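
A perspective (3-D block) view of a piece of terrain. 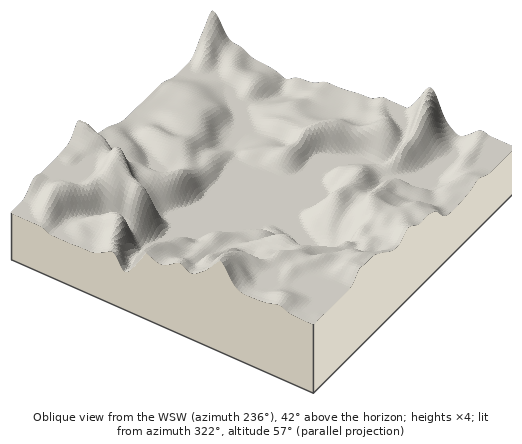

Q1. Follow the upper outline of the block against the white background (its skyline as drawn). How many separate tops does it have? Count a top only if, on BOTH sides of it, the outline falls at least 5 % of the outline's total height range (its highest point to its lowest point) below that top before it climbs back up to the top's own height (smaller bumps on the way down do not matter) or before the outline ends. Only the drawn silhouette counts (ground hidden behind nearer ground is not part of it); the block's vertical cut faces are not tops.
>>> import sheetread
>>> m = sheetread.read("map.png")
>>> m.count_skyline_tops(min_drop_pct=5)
3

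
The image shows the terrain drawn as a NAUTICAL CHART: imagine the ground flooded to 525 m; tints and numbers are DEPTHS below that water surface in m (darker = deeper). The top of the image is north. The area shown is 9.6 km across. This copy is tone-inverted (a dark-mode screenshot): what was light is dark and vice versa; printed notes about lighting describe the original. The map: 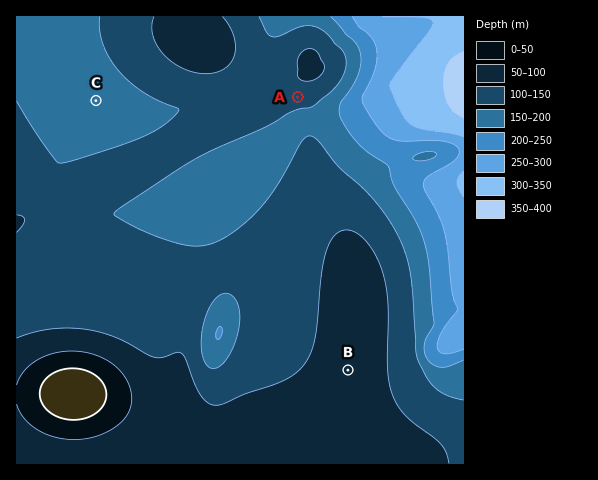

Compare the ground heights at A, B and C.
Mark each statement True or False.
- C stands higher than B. False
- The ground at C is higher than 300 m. True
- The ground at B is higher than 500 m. False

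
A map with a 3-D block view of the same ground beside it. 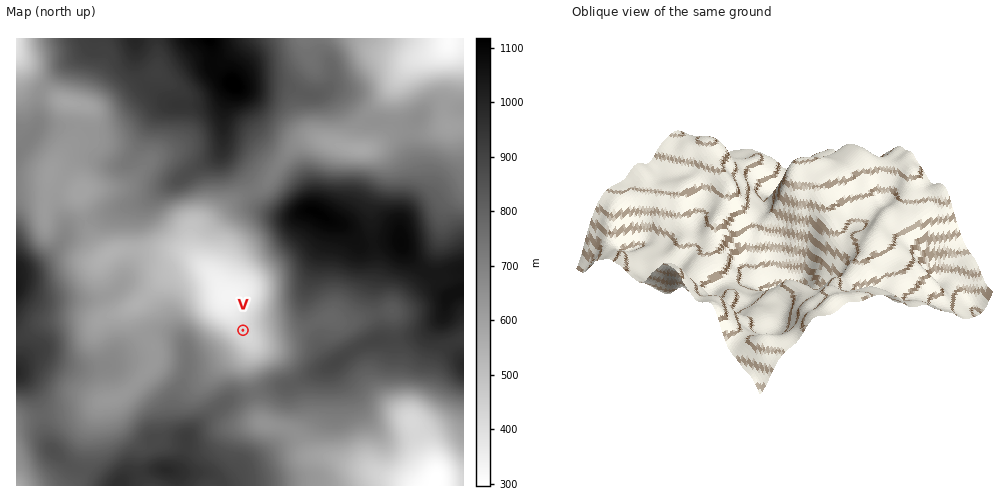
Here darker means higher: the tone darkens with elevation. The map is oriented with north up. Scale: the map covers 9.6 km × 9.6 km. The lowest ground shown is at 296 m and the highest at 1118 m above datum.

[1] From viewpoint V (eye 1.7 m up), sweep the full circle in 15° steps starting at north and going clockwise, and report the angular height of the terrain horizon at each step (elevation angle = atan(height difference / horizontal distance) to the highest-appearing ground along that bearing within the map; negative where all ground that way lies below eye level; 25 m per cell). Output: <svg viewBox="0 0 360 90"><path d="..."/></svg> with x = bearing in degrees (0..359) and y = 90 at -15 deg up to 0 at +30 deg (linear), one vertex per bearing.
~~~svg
<svg viewBox="0 0 360 90"><path d="M0 44l15-7 15-6 15-3 15-4 15 0 15 1 15 4 15 1 15-2 15-1 15 2 15 0 15 0 15 0 15-3 15 1 15 2 15 5 15 10 15 8 15-1 15-4 15-2"/></svg>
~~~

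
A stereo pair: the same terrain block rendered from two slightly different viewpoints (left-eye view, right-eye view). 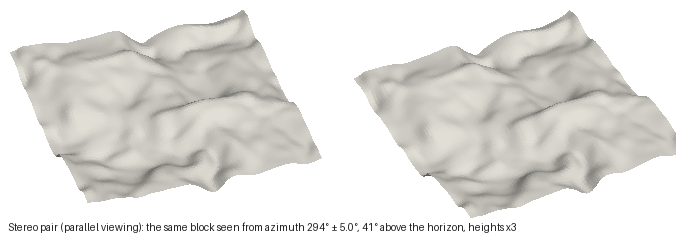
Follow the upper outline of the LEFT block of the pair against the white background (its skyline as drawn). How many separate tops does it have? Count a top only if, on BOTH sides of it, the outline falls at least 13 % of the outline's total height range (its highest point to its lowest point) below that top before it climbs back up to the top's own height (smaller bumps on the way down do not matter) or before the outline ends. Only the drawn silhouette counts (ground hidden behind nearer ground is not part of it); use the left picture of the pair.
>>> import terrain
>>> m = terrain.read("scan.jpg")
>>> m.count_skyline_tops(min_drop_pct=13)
1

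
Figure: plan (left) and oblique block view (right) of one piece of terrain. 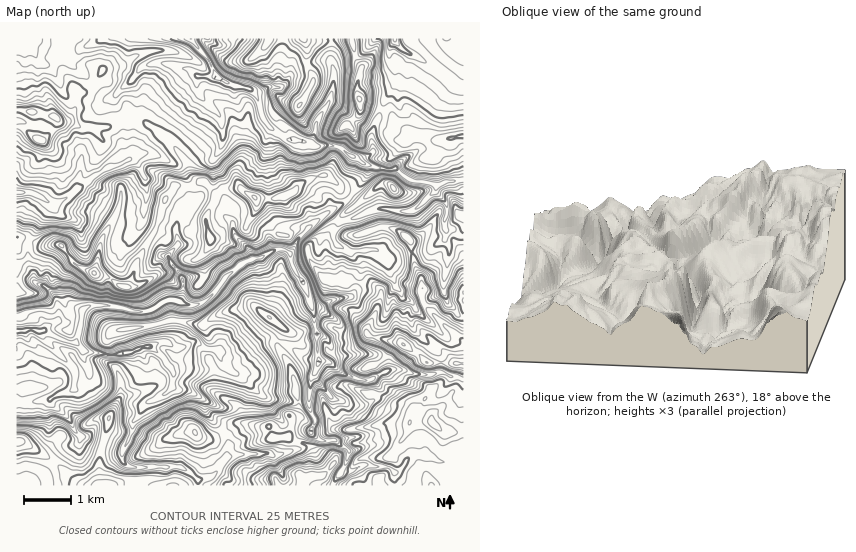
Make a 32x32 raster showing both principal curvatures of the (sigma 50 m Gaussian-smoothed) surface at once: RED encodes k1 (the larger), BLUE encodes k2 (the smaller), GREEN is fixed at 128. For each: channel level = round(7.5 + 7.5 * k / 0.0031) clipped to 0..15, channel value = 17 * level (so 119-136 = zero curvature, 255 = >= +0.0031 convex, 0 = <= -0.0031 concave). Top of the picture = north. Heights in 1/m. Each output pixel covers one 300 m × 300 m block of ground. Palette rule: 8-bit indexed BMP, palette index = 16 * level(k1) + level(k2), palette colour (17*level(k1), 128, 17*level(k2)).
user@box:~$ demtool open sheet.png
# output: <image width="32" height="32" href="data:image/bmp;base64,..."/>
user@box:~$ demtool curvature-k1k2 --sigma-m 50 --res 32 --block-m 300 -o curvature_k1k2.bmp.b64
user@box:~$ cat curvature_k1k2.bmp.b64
<image width="32" height="32" href="data:image/bmp;base64,Qk02CAAAAAAAADYEAAAoAAAAIAAAACAAAAABAAgAAAAAAAAEAAATCwAAEwsAAAABAAAAAAAAAIAAABGAAAAigAAAM4AAAESAAABVgAAAZoAAAHeAAACIgAAAmYAAAKqAAAC7gAAAzIAAAN2AAADugAAA/4AAAACAEQARgBEAIoARADOAEQBEgBEAVYARAGaAEQB3gBEAiIARAJmAEQCqgBEAu4ARAMyAEQDdgBEA7oARAP+AEQAAgCIAEYAiACKAIgAzgCIARIAiAFWAIgBmgCIAd4AiAIiAIgCZgCIAqoAiALuAIgDMgCIA3YAiAO6AIgD/gCIAAIAzABGAMwAigDMAM4AzAESAMwBVgDMAZoAzAHeAMwCIgDMAmYAzAKqAMwC7gDMAzIAzAN2AMwDugDMA/4AzAACARAARgEQAIoBEADOARABEgEQAVYBEAGaARAB3gEQAiIBEAJmARACqgEQAu4BEAMyARADdgEQA7oBEAP+ARAAAgFUAEYBVACKAVQAzgFUARIBVAFWAVQBmgFUAd4BVAIiAVQCZgFUAqoBVALuAVQDMgFUA3YBVAO6AVQD/gFUAAIBmABGAZgAigGYAM4BmAESAZgBVgGYAZoBmAHeAZgCIgGYAmYBmAKqAZgC7gGYAzIBmAN2AZgDugGYA/4BmAACAdwARgHcAIoB3ADOAdwBEgHcAVYB3AGaAdwB3gHcAiIB3AJmAdwCqgHcAu4B3AMyAdwDdgHcA7oB3AP+AdwAAgIgAEYCIACKAiAAzgIgARICIAFWAiABmgIgAd4CIAIiAiACZgIgAqoCIALuAiADMgIgA3YCIAO6AiAD/gIgAAICZABGAmQAigJkAM4CZAESAmQBVgJkAZoCZAHeAmQCIgJkAmYCZAKqAmQC7gJkAzICZAN2AmQDugJkA/4CZAACAqgARgKoAIoCqADOAqgBEgKoAVYCqAGaAqgB3gKoAiICqAJmAqgCqgKoAu4CqAMyAqgDdgKoA7oCqAP+AqgAAgLsAEYC7ACKAuwAzgLsARIC7AFWAuwBmgLsAd4C7AIiAuwCZgLsAqoC7ALuAuwDMgLsA3YC7AO6AuwD/gLsAAIDMABGAzAAigMwAM4DMAESAzABVgMwAZoDMAHeAzACIgMwAmYDMAKqAzAC7gMwAzIDMAN2AzADugMwA/4DMAACA3QARgN0AIoDdADOA3QBEgN0AVYDdAGaA3QB3gN0AiIDdAJmA3QCqgN0Au4DdAMyA3QDdgN0A7oDdAP+A3QAAgO4AEYDuACKA7gAzgO4ARIDuAFWA7gBmgO4Ad4DuAIiA7gCZgO4AqoDuALuA7gDMgO4A3YDuAO6A7gD/gO4AAID/ABGA/wAigP8AM4D/AESA/wBVgP8AZoD/AHeA/wCIgP8AmYD/AKqA/wC7gP8AzID/AN2A/wDugP8A/4D/AId3d5emqKi3x8i3uaSUpZWmtfejx8axo7e4poWHp4aHhoamp4WmpYGgkICBlZiDpqemk7e3lfiw06KylJeHhoenx6Z1dKbGcMfYqIaXlpaEopCAgJK16MDCpaeXhYaHd9mnpciQg9elkbfIt7jHpoWFx9fHs5Cw07OVhqeGdbeWlpa1o+Tl6JaAlse3yaW1x8fYxcXGkNbG1danl6fHl4aEhIO0hJXpxoODhKi4gqGkloWT1sLC1YR0lZaXp6aWhpeWlIN1dHT1pqWCcpGy+LeFgoO2wvSwlOfllbimtpWWmJinqJV1ZOd1h7iTtraWdXSGdti1gOjzsIC1haOztJKHh4eVpZT32KeWpISGppWFhmZ256aAkNL595FxsvXR55eXlcajoMCAkKO0pZa1dIaHhselpaDFpZCAksf2laWWpqaTopDI6reWc4KEc8WFhoeGpabHkKKU1/f2+ZS2g6ajo5S2kajJ6Pf399b26IaGh4fXt8jA5oHnxYO2tJHWlJJylaaCoZCAgICjtYCl98en6KeWhYDB94TnkcaQ9qSR+fixc5ODgqbHlGBw06CCpsmXl6iSsrGgg7bDgMXUkMjFgMKVldn0+Pb4pdDE6ICWqIaXt3DX2Lil17SjyMhwyKalhab2+JV0x5P4wMWzhICTlrexoveWqJaWdGXmpZK2pqaF9pPUlHW3pZDT1+e3lZCQsJD3lKaDk4R1ZOVklZa3xfj5gabFdoTXt5GVx7jTwtjD5ODWpMXHhWTH+IWTpqeUppSChteGhaWnlJXWlqD5dJaUgaHGs8X49+eU14KlloZ0g6aXlreWg8eFhdeFlaW2dLaVlIHlkYCAgHCn0eikg4SDlaeG15eC2YZ2hKaFxufm15anhaPltqXXxqCyxaWGhqdzlLbploKm2LbWtdfGhXW314ant5Pm+ObAsJCRppiXmJWkgJO0xcaDtZSDyJWFlrel59ilpZCwsMioqJaFlKaXhKiWhXSEg6aXlXKnuJSmlXR0+JCAwuextLiXhpTpxnV1h6iGdoenqIeIg6WmhKVygYDAgPiQuKiWlqentZS0p6Wnl5eHp5eIh4iEp5aVkoL1sPj41ZGol5eXhqfFx9i2lYaHl5eIh4eHh4Snt4Gktvhwk9T2kqaGp4Z2h5WWpoOXh4WWl4eHh4aFp5bIgdXY+JZwhfqllZaHh3d3h5amlaiWp5OFmId3hqeVgICBsIK2yICF9pWFhoeIh3aXhoWnhZeol4KWl4WEs5Cmp8e2labIgYT4lYSHmIeGh4aGl4eWqKiXxqSTpeew99fpt4WGtoRjhPXngreEhoeYl4aHh5aEhYWEtMOzkOO0hYXWpqXIp6PG1sSioqeHl4c="/>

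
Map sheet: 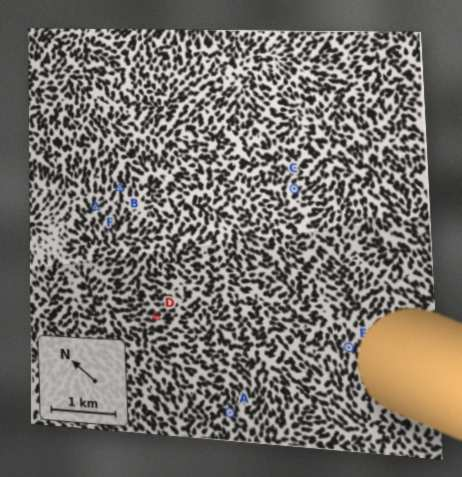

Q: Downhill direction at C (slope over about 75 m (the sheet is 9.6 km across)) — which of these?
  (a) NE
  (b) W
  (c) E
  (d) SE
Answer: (c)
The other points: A N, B NE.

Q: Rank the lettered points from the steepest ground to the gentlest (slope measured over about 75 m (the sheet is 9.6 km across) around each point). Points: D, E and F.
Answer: E D F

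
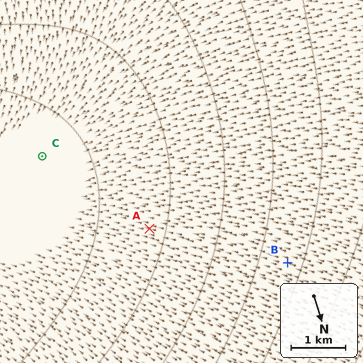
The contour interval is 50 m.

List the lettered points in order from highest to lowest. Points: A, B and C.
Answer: B A C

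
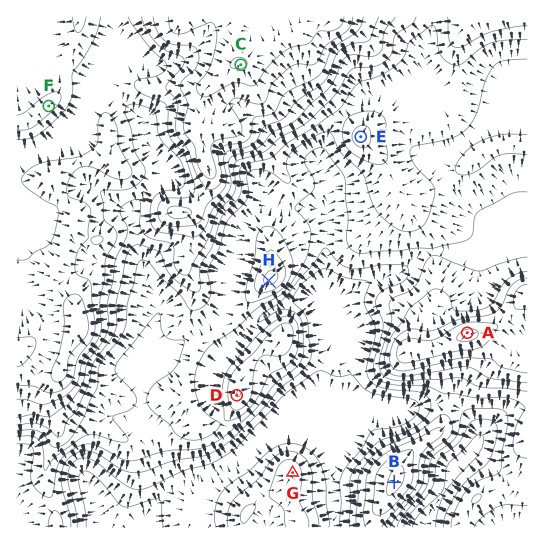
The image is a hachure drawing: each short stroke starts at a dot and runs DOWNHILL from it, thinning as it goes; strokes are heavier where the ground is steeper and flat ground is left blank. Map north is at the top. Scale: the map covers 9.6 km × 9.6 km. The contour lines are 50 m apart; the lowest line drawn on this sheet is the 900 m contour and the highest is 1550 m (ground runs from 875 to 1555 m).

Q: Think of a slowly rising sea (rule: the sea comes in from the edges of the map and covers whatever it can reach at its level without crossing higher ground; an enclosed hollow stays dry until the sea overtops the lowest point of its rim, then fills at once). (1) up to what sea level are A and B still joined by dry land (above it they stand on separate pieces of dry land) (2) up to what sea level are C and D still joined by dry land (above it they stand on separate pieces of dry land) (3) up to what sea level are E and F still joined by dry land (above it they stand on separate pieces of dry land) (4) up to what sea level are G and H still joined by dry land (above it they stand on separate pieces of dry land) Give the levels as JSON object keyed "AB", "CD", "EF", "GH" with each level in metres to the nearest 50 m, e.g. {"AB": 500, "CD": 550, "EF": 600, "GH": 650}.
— {"AB": 1050, "CD": 1100, "EF": 1200, "GH": 950}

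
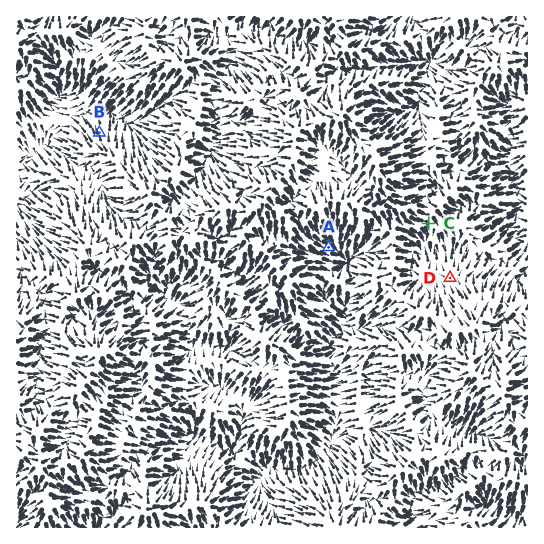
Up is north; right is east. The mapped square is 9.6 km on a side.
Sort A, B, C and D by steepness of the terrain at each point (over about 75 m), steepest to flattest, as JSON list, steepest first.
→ ["B", "A", "C", "D"]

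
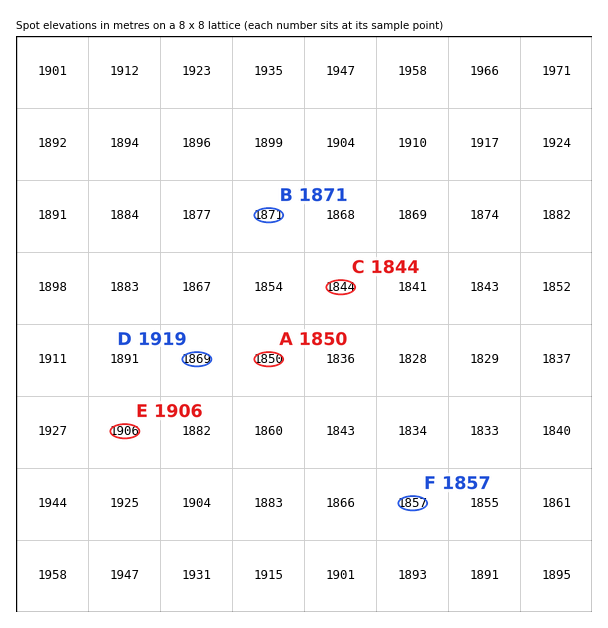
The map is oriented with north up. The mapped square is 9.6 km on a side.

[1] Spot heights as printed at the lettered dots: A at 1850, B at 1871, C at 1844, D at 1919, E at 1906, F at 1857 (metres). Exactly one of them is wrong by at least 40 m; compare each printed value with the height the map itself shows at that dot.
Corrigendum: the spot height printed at D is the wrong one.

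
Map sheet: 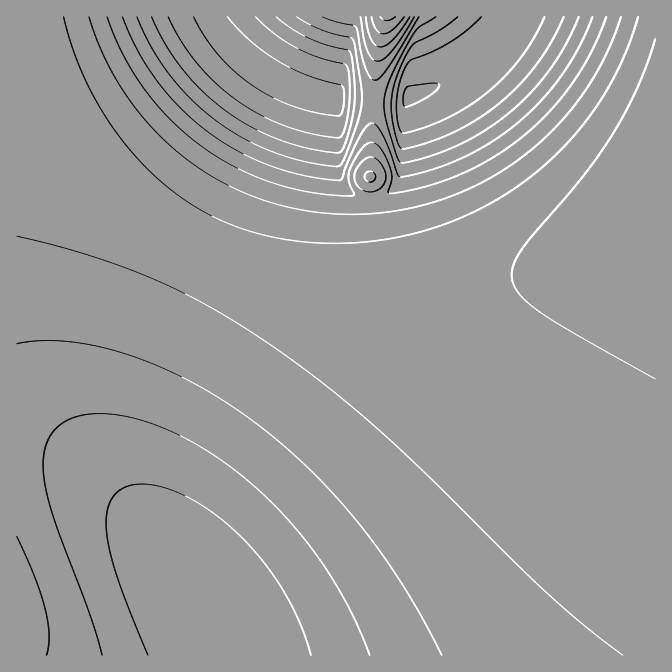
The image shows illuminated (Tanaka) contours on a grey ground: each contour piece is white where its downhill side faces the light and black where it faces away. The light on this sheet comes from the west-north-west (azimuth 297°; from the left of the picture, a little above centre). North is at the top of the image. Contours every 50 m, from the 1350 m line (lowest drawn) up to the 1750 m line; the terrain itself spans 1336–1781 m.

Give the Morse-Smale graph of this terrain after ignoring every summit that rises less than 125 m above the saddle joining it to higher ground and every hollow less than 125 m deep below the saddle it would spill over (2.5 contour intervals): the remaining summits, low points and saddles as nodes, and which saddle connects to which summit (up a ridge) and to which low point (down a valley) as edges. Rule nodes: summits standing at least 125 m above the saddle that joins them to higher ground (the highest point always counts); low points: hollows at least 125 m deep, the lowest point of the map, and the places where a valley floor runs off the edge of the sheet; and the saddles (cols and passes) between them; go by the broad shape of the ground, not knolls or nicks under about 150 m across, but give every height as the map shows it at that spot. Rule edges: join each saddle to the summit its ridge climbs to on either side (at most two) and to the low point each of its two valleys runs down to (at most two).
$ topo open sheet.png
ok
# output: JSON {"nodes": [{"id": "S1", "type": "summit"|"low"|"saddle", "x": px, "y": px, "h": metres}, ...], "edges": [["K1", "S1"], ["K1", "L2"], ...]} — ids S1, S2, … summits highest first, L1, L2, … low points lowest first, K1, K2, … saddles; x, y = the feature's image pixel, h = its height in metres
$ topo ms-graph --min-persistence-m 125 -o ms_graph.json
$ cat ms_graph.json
{"nodes": [
{"id": "S1", "type": "summit", "x": 655, "y": 158, "h": 1781},
{"id": "S2", "type": "summit", "x": 387, "y": 17, "h": 1763},
{"id": "L1", "type": "low", "x": 275, "y": 78, "h": 1336},
{"id": "L2", "type": "low", "x": 408, "y": 95, "h": 1345},
{"id": "L3", "type": "low", "x": 210, "y": 617, "h": 1505},
{"id": "K1", "type": "saddle", "x": 194, "y": 247, "h": 1712},
{"id": "K2", "type": "saddle", "x": 374, "y": 102, "h": 1529}],
"edges": [["K1", "S1"], ["K1", "L1"], ["K1", "L3"], ["K2", "S1"], ["K2", "S2"], ["K2", "L1"], ["K2", "L2"]]}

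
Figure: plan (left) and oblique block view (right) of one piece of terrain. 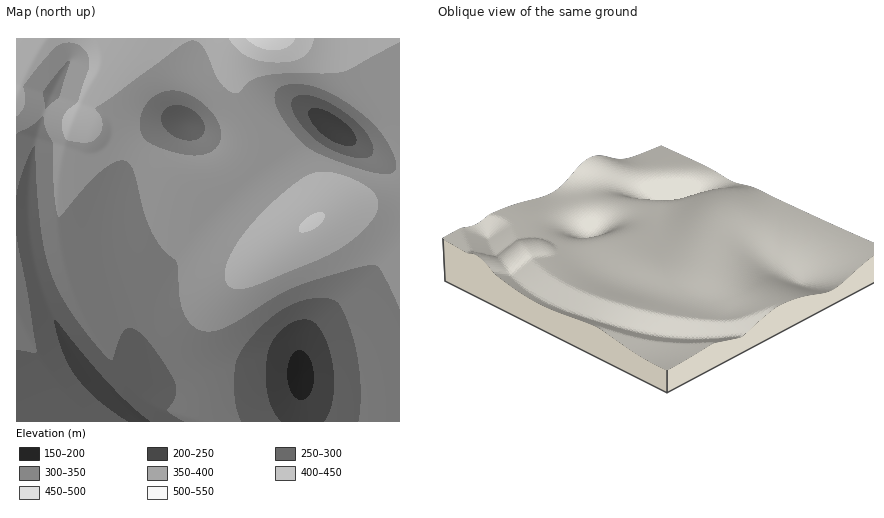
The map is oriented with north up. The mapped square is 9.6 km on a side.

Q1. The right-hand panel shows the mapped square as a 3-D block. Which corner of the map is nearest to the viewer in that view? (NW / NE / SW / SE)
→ SW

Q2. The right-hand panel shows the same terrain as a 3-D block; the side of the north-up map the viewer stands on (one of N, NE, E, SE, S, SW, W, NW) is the SW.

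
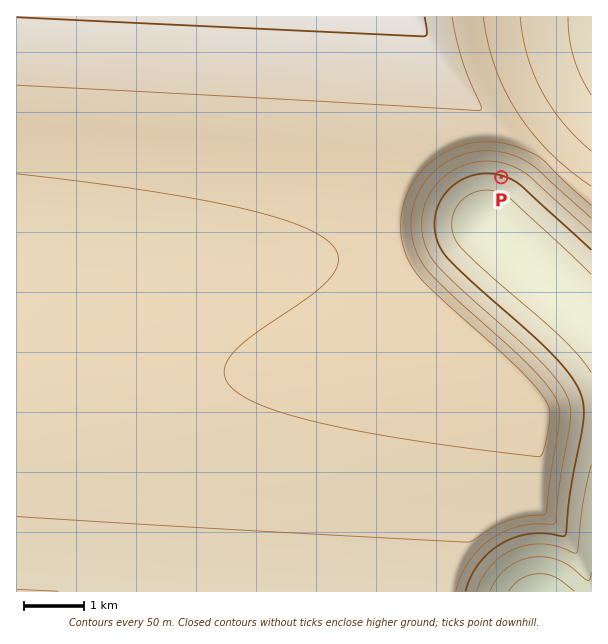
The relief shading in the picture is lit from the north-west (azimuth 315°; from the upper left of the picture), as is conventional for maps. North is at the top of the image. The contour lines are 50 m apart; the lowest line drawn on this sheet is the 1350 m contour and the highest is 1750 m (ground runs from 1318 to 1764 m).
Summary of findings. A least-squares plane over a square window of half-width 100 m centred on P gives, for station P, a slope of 12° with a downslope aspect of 196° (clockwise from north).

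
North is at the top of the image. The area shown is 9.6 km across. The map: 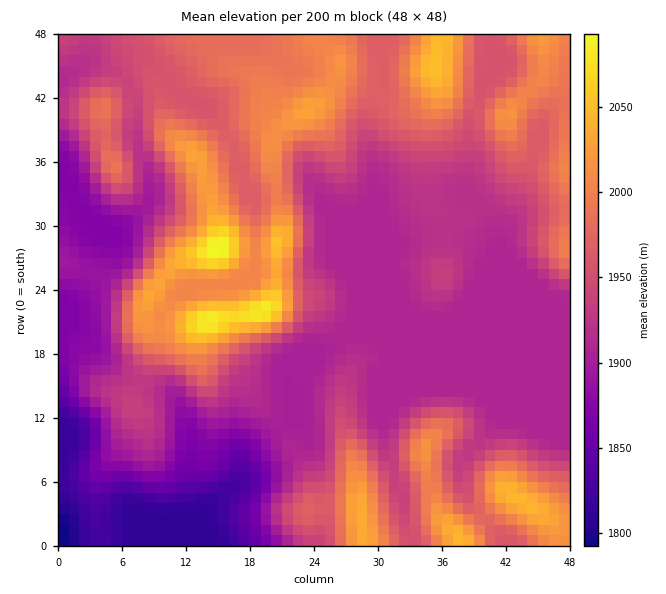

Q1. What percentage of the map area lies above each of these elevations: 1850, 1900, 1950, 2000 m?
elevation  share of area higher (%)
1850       94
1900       84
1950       43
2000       17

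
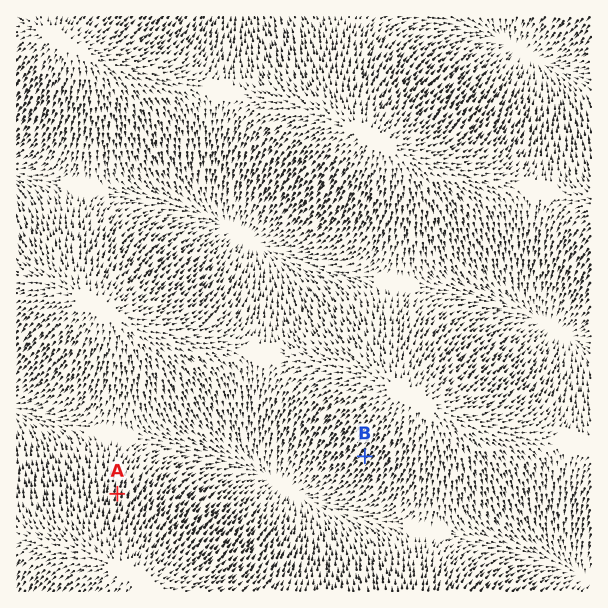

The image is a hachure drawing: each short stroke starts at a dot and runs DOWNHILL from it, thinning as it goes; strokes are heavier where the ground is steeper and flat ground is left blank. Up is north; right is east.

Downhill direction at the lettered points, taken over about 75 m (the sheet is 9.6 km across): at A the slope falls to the N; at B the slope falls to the SW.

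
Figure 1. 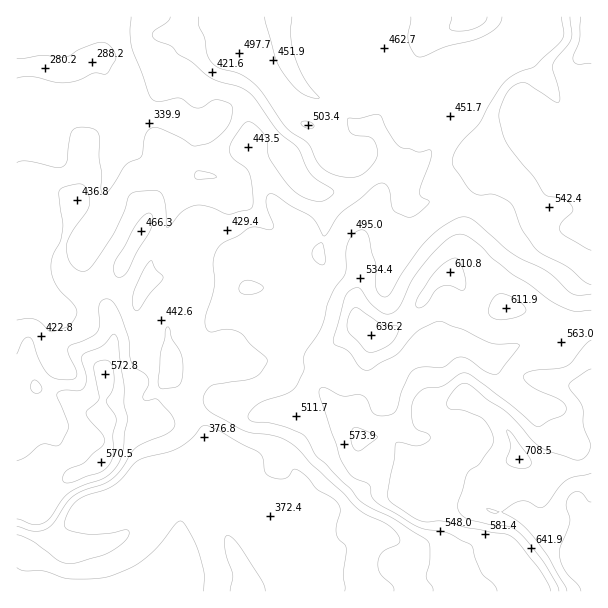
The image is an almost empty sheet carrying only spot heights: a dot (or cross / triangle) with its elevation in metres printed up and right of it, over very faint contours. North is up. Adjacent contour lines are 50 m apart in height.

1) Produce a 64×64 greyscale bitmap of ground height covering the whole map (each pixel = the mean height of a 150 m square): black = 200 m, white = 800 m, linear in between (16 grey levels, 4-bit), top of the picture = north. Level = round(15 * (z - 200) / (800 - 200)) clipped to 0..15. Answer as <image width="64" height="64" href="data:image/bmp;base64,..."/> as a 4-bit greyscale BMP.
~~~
<image width="64" height="64" href="data:image/bmp;base64,Qk12CAAAAAAAAHYAAAAoAAAAQAAAAEAAAAABAAQAAAAAAAAIAAATCwAAEwsAABAAAAAAAAAAAAAAABEREQAiIiIAMzMzAERERABVVVUAZmZmAHd3dwCIiIgAmZmZAKqqqgC7u7sAzMzMAN3d3QDu7u4A////ADMzMzMzMzMzNERERVZlVERERVVmZmd3iIiImZmZms3uMzM0RERERERERERFVlVERERFVWZmd3eIiImZmZmrzu5EREVUREREREREREVVVUREREVVZmd3d4iImZmZmqze70RFVVVVVERERERERVVURERERVVmZ3d3iImZmZmqve7/RVVVVVVVRERERERVVURERERVVWZmZ3eIiZmZmavN7v9VVVVVVVVURERERFVVRERERFVVVmZnd4iZmZmavN3u71ZmVVVVVVVEREREVVREREREVVVWZmeIiZmaqqvN3e7ud3dlVVVVVURERERVVEREREVVVWZmeJqqqru7vN3d3u6IiHVUREVVRERERFVERERFVVVWZniaq6q7zMzN3d3e7oiIhlREREVEREREVUREREVVVVZ4mau7u7vMzM3dzd7uiIiHZVREREREREREREVVVVVVZ4mau7qru8zMzMzM3u6IiIiHZVREREREREVVVVVVVVZ4iZq7qqq7zMzMzMzd7YiImZiHZURERERERVVVVVVVZ4mZmruqqqvMzMzMzM3diIiZmZmGVERERERFVVVVVVZ4mZmqq6qqq7zMzMzMzMyIiIiJmZdlVEREREVVVVVVZ4iaqqqqqqqqu8zN3MzLvHeIiIiZmHZVVURERVVVVVZ4iZqqqqqqqqqrvM3cy7u7d3d4iImYdmZmVURVVVVWZ3iJmqqqqqqqqqu8zcu7u7t3d3eIiZh3dmZlVVVWZmd3iImqqqqqqqqqq7zMy6u7u3d3d4iZmHd3ZmZVVmd3d4iImaqqmZqqq7q7vMy6qqu7d3d4iZmYd3dmZmZnd4iIiIiZqpmZmqq7u7vMy6qqqrx3d3iJmZh3ZmZmZnd3iIiIiJmZmYiaq7u7zMu6mZqqvHd3eIiZmHZmZmZmd3d3iIiJmZmZiJmru7zMuqmZqqu8d4d3eImYdmZmZmZmZ3d3eImZiIiImaqqvMuqmZqqu8x3d2ZniZh2ZmZmZmZmZnd4iIiIiIiZmZqrupmaqru7zHd2ZmeZmHZmZmZmZmZmZ3eIiIiZiImZmZqpmZqqqqq7Z2ZWaJmYZmZmZmZmZmZmd4iIiZmZiJmZmZmJmZmqqqtnZVZ3iIdmZmZmZmZmZmZ3iIiZqqmYiIiZmJmZmZmaqmZlVmd3h2ZmZmZmZmZmd3d4iZmrqpmIiIiJmZmZmZmqZmVVZmd3ZmZmZmZmZmZ3d3iJmru6qZiIiZmZmZmZmZpmVVVVZndlZmZmZmZmZ3d3d4mqu6qqmZmZmaqqmZmZmlVVVVVmdlVWZmZmd3d3d3d3iJqqmZqpmZmaqqqqqpmZRERFVWZ2VVZmZmZ3d3d3d3eImqmImqqZmqqqqqqpmYlEREVVZmZVVWZmZnd3d3d3d3iZmIiJqqqqqqqqqZmIiEREVVVmZlVVVWZmd3iHd3d3eImYd4mqqqqqqqqZmId3REVVVVZmZVVVVWZneHd3d3d3iIh3iJqqqqqqmZiId3hERVVVVmZlVVVVZmd3d3d3d2d4iHd4maqqqqmYiId3iERFVVVVZmZVVVVmZ3d3d3dmZ3iId3eJqqqpmYiHd3iIREVVVFVmdlVVVmZnd3d3d2ZneIh3d4iaqqmYh3eIiIhERVVURVZmZVVWZmZ3d3d3Zmd4h3d3eImamYh3eIiImURFVVREVmdlVVZmZmZ2Znd2Z3iHd3d3iJmYh3d4iJmZRERVVURVZnZVVmZmZmZmd3Zmd3d2Znd4iIh3d4iJmZlERFVVREVWZlVVVVVWZmd3ZmZ3d3ZmZ3d4h3d3iIiZmUREVWVURVZmVVVVVVVWd2ZmVmd3dmZmZ3d3d3iImZmZVURVZlRFVWZURVVURVZmZVVVZmd2ZmZmd3d3eIiZmZlVVVVlRERVVVREREREVmZVVVVWZmZmZmd3eIiIiZmZmVVVVVVERFVVVERERERWZVVVVmZmZmZmd3eIiIiJmZmaRERERUQ0RERERERERVZVVFVmdmZmZmZ3eIiIiJmZmapERERERDNERERERERVZVVFVnd3dmZmZmd4iIiJmZmqqkMzREREMzRERERERVZlVEVnd3d2ZmZmZ3iIiImZmaqqMzM0REQzNERERERFZmVUVWd3d2ZmZmZneIiImZmpmqozMzRERDMzRERERERWZVVWd3dmZmZmZmZ3iImZmqmaqjMzNEREMzNERDMzNFVVVnd3d2ZmZmZmZmd4iZmqqZmqMzM0REMzMzMzMzM0RVVWd3d2ZmZmZmZmZneJmaqpmaozMzMzMzMzMzM0RDREVWd3d2ZmZmZmZmZmZ4maqpmZmjMzMzMzMzM0RERERERWd3ZmZmd3dmZmZmZneJqpmZmaMzMzMzMzM0RERERERVZ3ZmZmd3d3dmdmZmZ4mZmZmaozMzMzMzMzRERERVVWZ3ZmZmd3d3d3dnd2ZneJmYiZqiIiIiIzMzNERERVZmZ3dmZmd3d3d3d3d3d3d3iIiZqqIiIiIiIjNEVVVVZnd3dmZmZ3d3d3d3d3d3d3d3eJmqozIjIiIiM0RVVVZnd3d2ZmZmZmZ3d3d3d3d3d3d3iaqjMzMzMiI0RVVVVnd3d2ZmZmZmZmd3eIiHd3d3d3d4mqMzMzMzMzRFVVVmd3d3ZmZmZmZmZ3d4iIiId3d3d3eKozMzMzMzNEVVVmZ3d3dmZmZmZmZnd3iImZmId3d3d4qjMzMzMzM0RFVWZnd3d2ZmZmZmZmd3eIiZmZmHd3d3mq"/>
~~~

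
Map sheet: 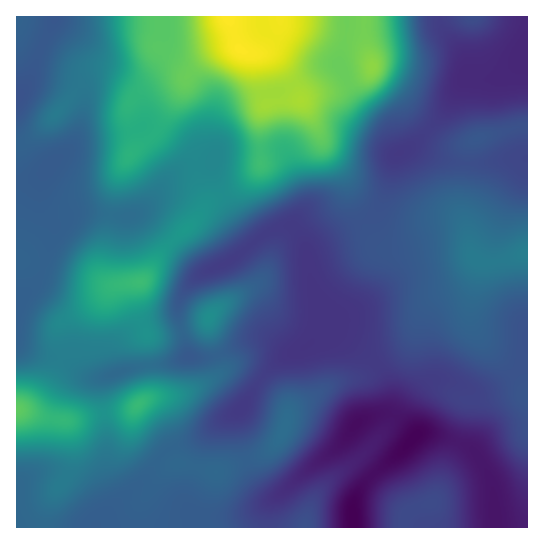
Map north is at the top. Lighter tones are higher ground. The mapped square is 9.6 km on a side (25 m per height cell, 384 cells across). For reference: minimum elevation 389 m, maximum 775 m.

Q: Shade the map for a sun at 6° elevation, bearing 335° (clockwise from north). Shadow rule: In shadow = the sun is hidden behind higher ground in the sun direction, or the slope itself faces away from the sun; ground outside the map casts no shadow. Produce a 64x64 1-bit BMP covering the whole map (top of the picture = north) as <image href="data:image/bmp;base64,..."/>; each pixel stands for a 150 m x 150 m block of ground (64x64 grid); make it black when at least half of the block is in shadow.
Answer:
<image width="64" height="64" href="data:image/bmp;base64,Qk0+AgAAAAAAAD4AAAAoAAAAQAAAAEAAAAABAAEAAAAAAAACAAATCwAAEwsAAAIAAAAAAAAA////AAAAAAAAAAAAAAAAAAAAAAAAAAAAAAAAAAAAAAAAAAAAAIAAAAAAAAHAwAAAAAAAA/BAAAA4AAAB+AAAAH/A4AH8AAAA/+PwAP4AAAD/4/gAfgAAAP/j/AA/AAAA/+P/AB+AAADxw/+AD8AAAAAB/8AH4AAAAAH/4APwAAAAAH/wAfgAAAAAA/gB+AAAAAAA+AAAAAAAAAA4AAAAAAAAAAgAAAAAAA/wAAAAAAAAB/BAAAAAAAAA8OAAAAAAAAAB+AAAAAAAGBD4AAAAAAA8eHgAAAAAAB/4PAAAAAAAD/gYAAAAAAAD+AAAAAAAAAH8AAAAAAAAAH8AAAAAAAAAP8AAAAAAAAA/8AAAAAAAAB/4GAAAAAAAD/x8AAAAAAAP//wAAAAAAAP//gAAAAAAAf//8AAAAAAAf//wAAAAAwAf//gAAAAHgA//+AAAAA/AB//8AAAAD8AH//4AAAAH4AP//8AAAAfwAf//4AAAAfAAP//wAAAA+AAH//AAAAA8AMH/8AAAAB+B4P/wAAQAD4Pg//AAAAAPg+D/8AAAAA+B4P/wAAAAB4AA//AAAAAHAAA/8AAAAAEAAB/gAAAAAHAAD+AAAAAA/4AH4AAAAABhgAPAAAAAAAAAAcAAAAAAAAgAwAAAAAAACAAAAAAAAAAAAEAAAAAAAAAAwAAAAAAAAAHAAA=="/>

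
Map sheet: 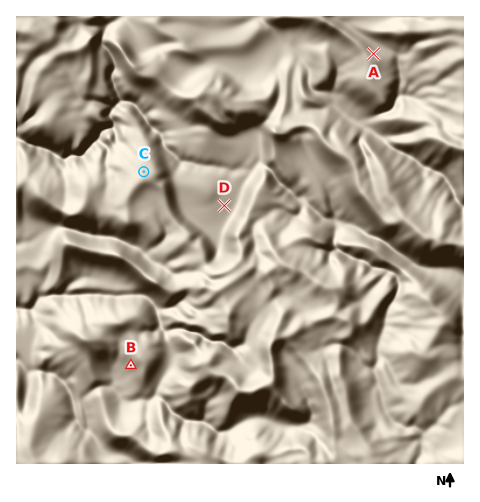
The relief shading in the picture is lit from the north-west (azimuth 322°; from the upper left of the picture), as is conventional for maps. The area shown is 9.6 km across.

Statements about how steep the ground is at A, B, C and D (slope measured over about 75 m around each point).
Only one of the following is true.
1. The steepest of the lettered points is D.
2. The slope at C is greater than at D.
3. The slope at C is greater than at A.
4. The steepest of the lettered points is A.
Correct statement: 2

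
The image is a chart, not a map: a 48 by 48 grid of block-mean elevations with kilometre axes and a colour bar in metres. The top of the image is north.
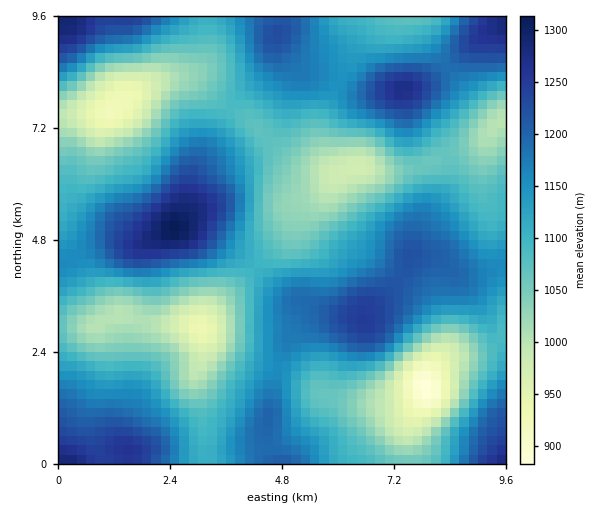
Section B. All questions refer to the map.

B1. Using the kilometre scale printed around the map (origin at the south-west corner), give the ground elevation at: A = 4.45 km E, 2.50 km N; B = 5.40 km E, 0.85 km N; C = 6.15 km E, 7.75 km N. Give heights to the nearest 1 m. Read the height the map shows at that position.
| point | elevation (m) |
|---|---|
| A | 1143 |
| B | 1117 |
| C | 1155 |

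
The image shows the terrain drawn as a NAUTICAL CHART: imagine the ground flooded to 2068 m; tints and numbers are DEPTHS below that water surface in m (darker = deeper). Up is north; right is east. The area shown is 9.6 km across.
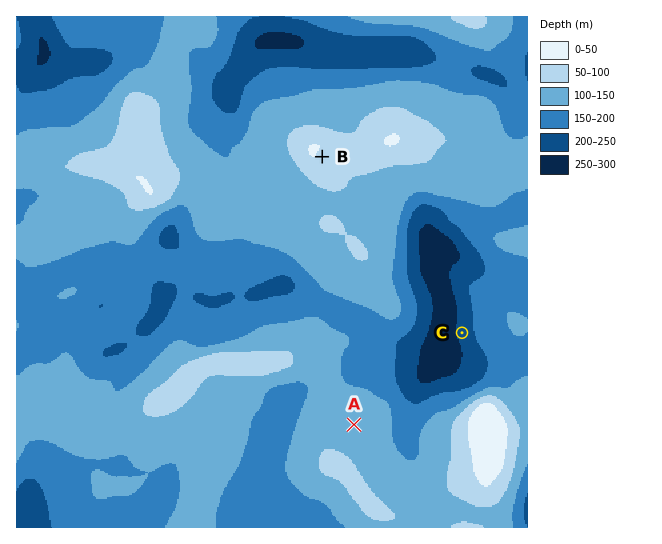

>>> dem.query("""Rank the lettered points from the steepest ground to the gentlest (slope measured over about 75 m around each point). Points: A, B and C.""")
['C', 'B', 'A']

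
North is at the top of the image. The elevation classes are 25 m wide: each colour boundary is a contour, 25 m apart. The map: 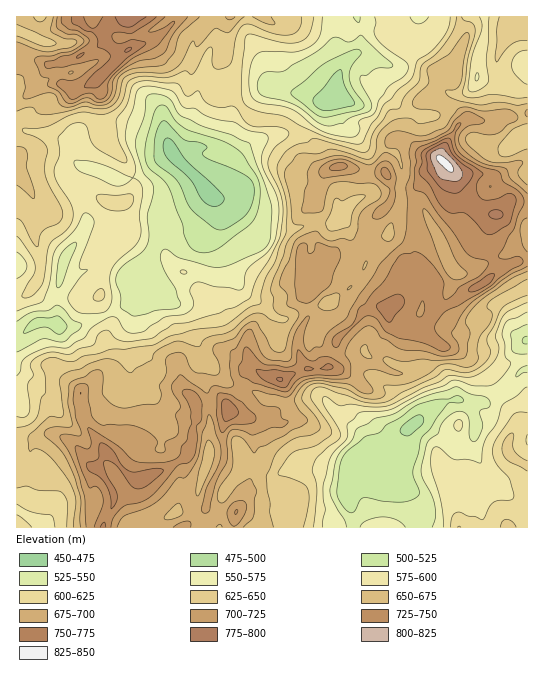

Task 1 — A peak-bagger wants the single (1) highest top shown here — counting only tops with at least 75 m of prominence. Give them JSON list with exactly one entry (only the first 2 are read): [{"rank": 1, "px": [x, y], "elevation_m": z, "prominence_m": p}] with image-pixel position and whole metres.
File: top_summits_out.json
[{"rank": 1, "px": [447, 165], "elevation_m": 831, "prominence_m": 366}]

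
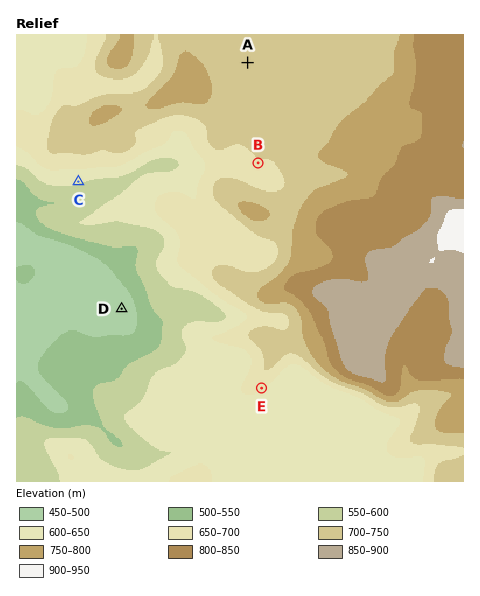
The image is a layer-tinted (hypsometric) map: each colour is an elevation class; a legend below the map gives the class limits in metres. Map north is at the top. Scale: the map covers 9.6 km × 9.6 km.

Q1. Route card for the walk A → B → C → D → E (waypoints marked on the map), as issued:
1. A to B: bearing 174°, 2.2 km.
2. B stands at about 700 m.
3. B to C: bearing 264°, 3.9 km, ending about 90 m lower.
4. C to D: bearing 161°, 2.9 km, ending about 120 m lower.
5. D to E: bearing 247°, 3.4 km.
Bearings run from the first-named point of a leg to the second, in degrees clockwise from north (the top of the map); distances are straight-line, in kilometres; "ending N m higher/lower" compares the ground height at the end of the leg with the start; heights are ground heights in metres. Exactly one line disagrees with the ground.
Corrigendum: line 5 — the bearing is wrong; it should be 120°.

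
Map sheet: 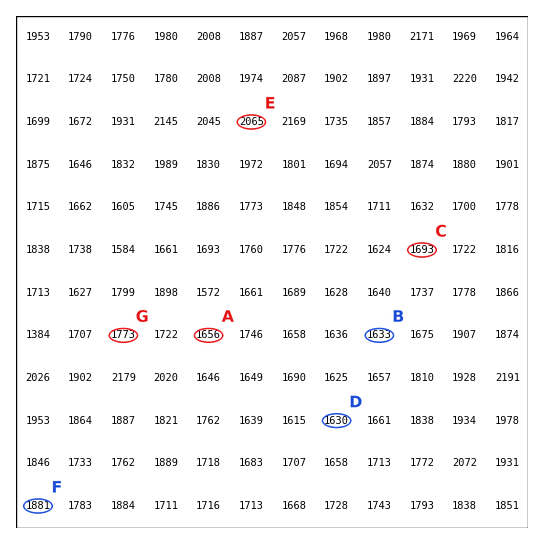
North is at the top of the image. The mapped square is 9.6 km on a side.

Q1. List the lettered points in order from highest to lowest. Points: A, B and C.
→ C A B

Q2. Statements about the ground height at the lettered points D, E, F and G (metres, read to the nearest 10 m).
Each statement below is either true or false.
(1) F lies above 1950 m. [false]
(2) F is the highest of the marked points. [false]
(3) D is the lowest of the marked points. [true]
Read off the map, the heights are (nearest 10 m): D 1630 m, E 2060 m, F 1880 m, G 1770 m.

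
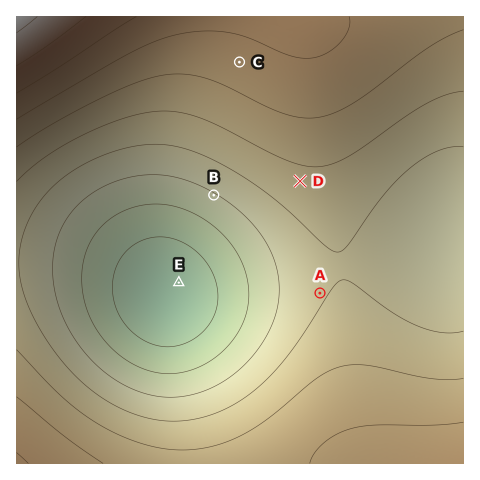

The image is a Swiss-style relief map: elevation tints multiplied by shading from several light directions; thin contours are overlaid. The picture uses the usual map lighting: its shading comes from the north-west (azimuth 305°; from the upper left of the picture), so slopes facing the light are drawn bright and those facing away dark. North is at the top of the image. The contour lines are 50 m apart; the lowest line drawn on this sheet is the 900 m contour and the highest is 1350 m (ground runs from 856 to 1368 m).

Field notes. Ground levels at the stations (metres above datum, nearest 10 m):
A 1050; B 1000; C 1180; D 1080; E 860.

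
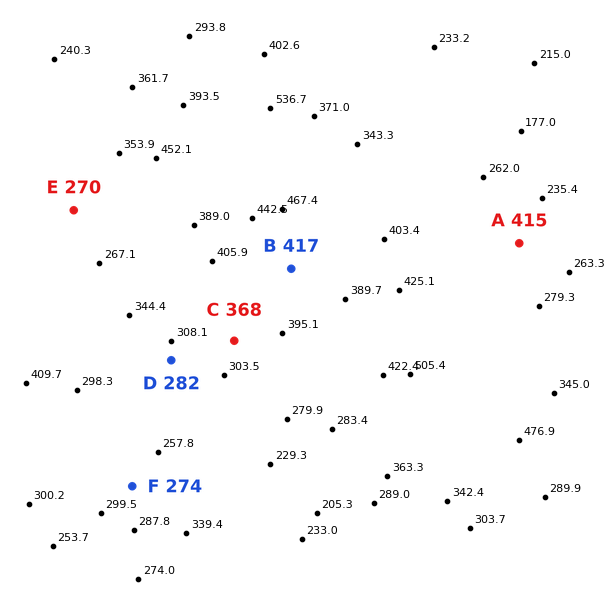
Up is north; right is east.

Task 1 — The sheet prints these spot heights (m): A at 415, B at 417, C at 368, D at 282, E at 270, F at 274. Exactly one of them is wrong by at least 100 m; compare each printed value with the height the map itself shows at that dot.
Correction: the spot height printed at A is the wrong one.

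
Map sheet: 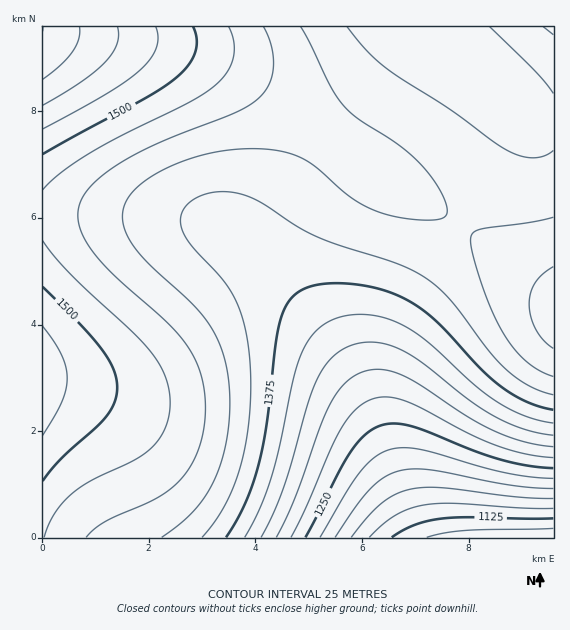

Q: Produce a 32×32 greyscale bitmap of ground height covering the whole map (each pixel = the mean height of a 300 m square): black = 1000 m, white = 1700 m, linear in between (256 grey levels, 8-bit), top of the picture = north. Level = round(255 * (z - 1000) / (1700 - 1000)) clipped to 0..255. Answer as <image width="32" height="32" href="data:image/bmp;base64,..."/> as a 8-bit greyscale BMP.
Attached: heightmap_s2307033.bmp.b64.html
<image width="32" height="32" href="data:image/bmp;base64,Qk02CAAAAAAAADYEAAAoAAAAIAAAACAAAAABAAgAAAAAAAAEAAATCwAAEwsAAAABAAAAAAAAAAAAAAEBAQACAgIAAwMDAAQEBAAFBQUABgYGAAcHBwAICAgACQkJAAoKCgALCwsADAwMAA0NDQAODg4ADw8PABAQEAAREREAEhISABMTEwAUFBQAFRUVABYWFgAXFxcAGBgYABkZGQAaGhoAGxsbABwcHAAdHR0AHh4eAB8fHwAgICAAISEhACIiIgAjIyMAJCQkACUlJQAmJiYAJycnACgoKAApKSkAKioqACsrKwAsLCwALS0tAC4uLgAvLy8AMDAwADExMQAyMjIAMzMzADQ0NAA1NTUANjY2ADc3NwA4ODgAOTk5ADo6OgA7OzsAPDw8AD09PQA+Pj4APz8/AEBAQABBQUEAQkJCAENDQwBEREQARUVFAEZGRgBHR0cASEhIAElJSQBKSkoAS0tLAExMTABNTU0ATk5OAE9PTwBQUFAAUVFRAFJSUgBTU1MAVFRUAFVVVQBWVlYAV1dXAFhYWABZWVkAWlpaAFtbWwBcXFwAXV1dAF5eXgBfX18AYGBgAGFhYQBiYmIAY2NjAGRkZABlZWUAZmZmAGdnZwBoaGgAaWlpAGpqagBra2sAbGxsAG1tbQBubm4Ab29vAHBwcABxcXEAcnJyAHNzcwB0dHQAdXV1AHZ2dgB3d3cAeHh4AHl5eQB6enoAe3t7AHx8fAB9fX0Afn5+AH9/fwCAgIAAgYGBAIKCggCDg4MAhISEAIWFhQCGhoYAh4eHAIiIiACJiYkAioqKAIuLiwCMjIwAjY2NAI6OjgCPj48AkJCQAJGRkQCSkpIAk5OTAJSUlACVlZUAlpaWAJeXlwCYmJgAmZmZAJqamgCbm5sAnJycAJ2dnQCenp4An5+fAKCgoAChoaEAoqKiAKOjowCkpKQApaWlAKampgCnp6cAqKioAKmpqQCqqqoAq6urAKysrACtra0Arq6uAK+vrwCwsLAAsbGxALKysgCzs7MAtLS0ALW1tQC2trYAt7e3ALi4uAC5ubkAurq6ALu7uwC8vLwAvb29AL6+vgC/v78AwMDAAMHBwQDCwsIAw8PDAMTExADFxcUAxsbGAMfHxwDIyMgAycnJAMrKygDLy8sAzMzMAM3NzQDOzs4Az8/PANDQ0ADR0dEA0tLSANPT0wDU1NQA1dXVANbW1gDX19cA2NjYANnZ2QDa2toA29vbANzc3ADd3d0A3t7eAN/f3wDg4OAA4eHhAOLi4gDj4+MA5OTkAOXl5QDm5uYA5+fnAOjo6ADp6ekA6urqAOvr6wDs7OwA7e3tAO7u7gDv7+8A8PDwAPHx8QDy8vIA8/PzAPT09AD19fUA9vb2APf39wD4+PgA+fn5APr6+gD7+/sA/Pz8AP39/QD+/v4A////AKyopqOioJ6cmpaRi4N6cWddU0pBOTMuKigmJSQkJCQjrquopqWjoqCdmpWPiH92bGJZUEdAOjYzMTAwMDExMjKxraupqKalo6GdmZOLg3pwZ11UTUZBPTs6Ojs8PT9AQLSwrqyrqaimpKGclo6GfXRqYVlRS0dEQ0NERUdKTE5Pt7Sxr66sq6mno56YkYmAd25lXVZQTUtKS01QU1ZZW127t7Sysa+tq6mloJqTi4J5cGhhWlVSUVJTVlpdYWVoar66t7Wzsa+tqqaim5SMhHtza2ReWlhXWVtfY2hscXR3wLy6t7Wzsa6rp6KclY2FfXVuaGNfXV1fY2dscXZ7f4LCvru5trSxr6unopyWjoZ/d3FrZ2RjY2Zqb3R6gIWJjMO/vLm3tLGuq6einJWOh4B6dG9raGhpbHF2fIKIjZKVw7+8ubazsK2qpaGblY+Ignx2cm9tbW9zd32CiY+UmZzCvru3tLGuq6ejn5qUj4mDfnp2dHNzdXl9goiOlJmeocC8uLWyr6yopaGdmJOOiYWBfXp4eHl7foOIjZOYnaGlvbm1sq+rqKWhnpqWko6KhoOAfn19foCEiIyRlpufo6a5tbKuq6iloZ6bmJSRjouIhoSDgoKEhomMkJSZnaGkp7WyrqunpKGem5iVkpCOi4qIh4eHiImLjZCUl5qeoaSmsq6rp6SgnZqYlZORj42Mi4uLi4uMjo+SlJaZm56goqSuq6ekoZ2amJWTkY+Ojo2Njo6PkJGSlJWXmJqcnZ+goqyopaGem5iVk5GQj46Oj4+QkZKUlZaXmJmam5ucnZ6fqqejoJ2al5SSkI+Pj4+QkZOUlZeYmZqampubm5ubm5yqp6OgnZqXlJKRkJCQkZKTlZaYmZubnJybm5qamZmZmauopaGem5iWlJKSkZKTlJWXmZqbnJ2dnJuamZiXl5aWrqunpKGem5mXlZWUlZWWmJmanJydnZ2cm5mYlpWUlJSyr6yppaKgnZuamJiYmJmam5ycnZ2dnJuZmJaVk5OSkri0sa6rqKWioJ6dnJybm5ycnJ2dnJybmZiWlJOSkZGRvbq3tLGuq6imo6Kgn5+enp2dnJybmpmXlpSTkZCQkJDEwL26t7OwrquppqWjoaCfnp2cm5mYl5WUkpGQj4+PkMnGw8C8ubazsK2rqKakoqCenJuZmJaUk5KQkI+Pj5CRz8zIxcG+u7i1sq+sqaajoZ6cmZeVlJKRkI+Ojo+PkJLU0MzJxsK/u7i1sa6rp6ShnZuYlZORkI+Ojo6Oj5CSlNfTz8zIxcG+urazr6uno6CcmZaTkY+OjY2Njo+QkpSW2dXRzcnGwr66trOuqqainpuXlJKPjo2MjY2OkJKUl5o="/>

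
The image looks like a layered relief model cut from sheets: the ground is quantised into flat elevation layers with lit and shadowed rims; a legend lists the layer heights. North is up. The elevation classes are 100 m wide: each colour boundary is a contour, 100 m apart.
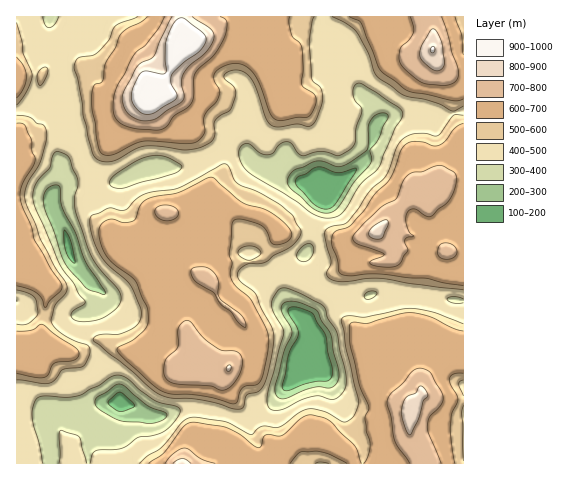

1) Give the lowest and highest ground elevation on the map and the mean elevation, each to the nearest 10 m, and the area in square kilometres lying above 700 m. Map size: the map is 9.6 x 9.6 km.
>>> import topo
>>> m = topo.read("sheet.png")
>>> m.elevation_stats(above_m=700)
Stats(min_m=130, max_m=970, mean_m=550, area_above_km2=11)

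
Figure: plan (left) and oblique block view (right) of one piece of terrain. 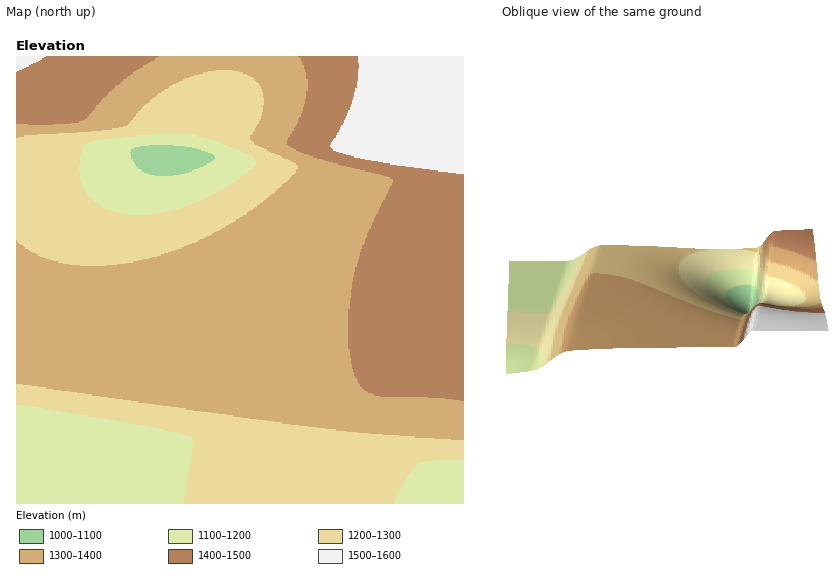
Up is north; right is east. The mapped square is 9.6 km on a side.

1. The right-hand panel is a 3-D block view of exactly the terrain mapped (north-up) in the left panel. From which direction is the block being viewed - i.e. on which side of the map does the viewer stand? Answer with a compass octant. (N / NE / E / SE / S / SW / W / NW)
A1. E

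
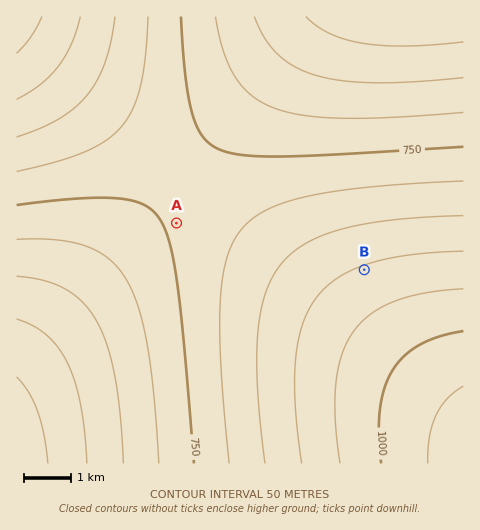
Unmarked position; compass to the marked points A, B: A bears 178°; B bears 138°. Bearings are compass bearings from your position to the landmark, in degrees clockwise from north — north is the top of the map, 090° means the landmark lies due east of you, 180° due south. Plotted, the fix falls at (171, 55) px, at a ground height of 770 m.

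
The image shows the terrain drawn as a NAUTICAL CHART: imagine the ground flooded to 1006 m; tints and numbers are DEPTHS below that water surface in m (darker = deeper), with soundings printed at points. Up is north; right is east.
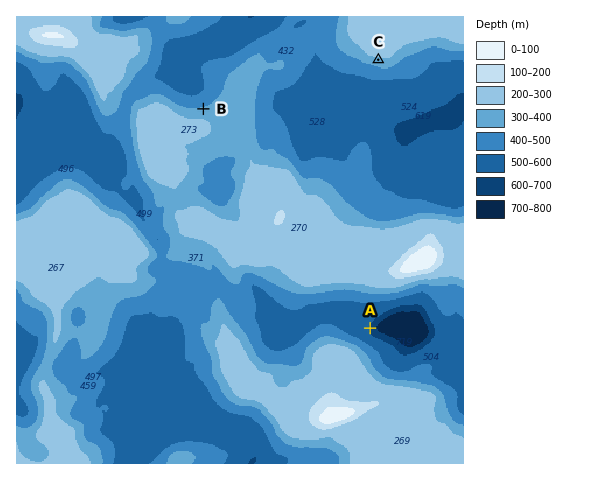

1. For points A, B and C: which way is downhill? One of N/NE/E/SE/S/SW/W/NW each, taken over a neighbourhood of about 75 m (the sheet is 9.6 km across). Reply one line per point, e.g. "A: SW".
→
A: E
B: N
C: S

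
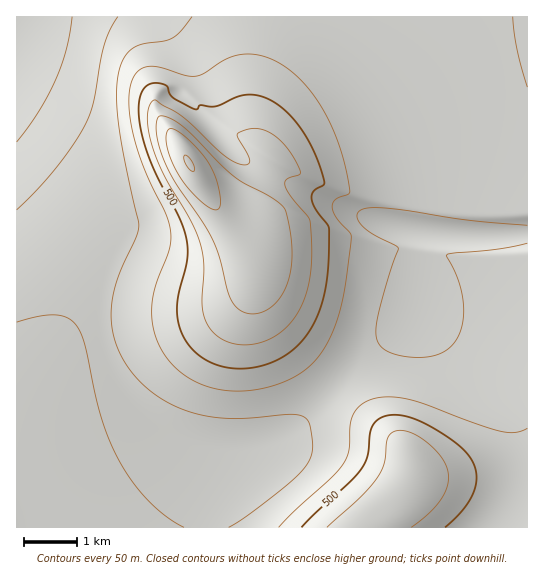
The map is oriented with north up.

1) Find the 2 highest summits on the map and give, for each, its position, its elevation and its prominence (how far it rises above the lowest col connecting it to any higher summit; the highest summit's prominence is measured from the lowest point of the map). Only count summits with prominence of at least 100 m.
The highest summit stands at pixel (189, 163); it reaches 703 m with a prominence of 445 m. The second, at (414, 470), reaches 588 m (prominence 170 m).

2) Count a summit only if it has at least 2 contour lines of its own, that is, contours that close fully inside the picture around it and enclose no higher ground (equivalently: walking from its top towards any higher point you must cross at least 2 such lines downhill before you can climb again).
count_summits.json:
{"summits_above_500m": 1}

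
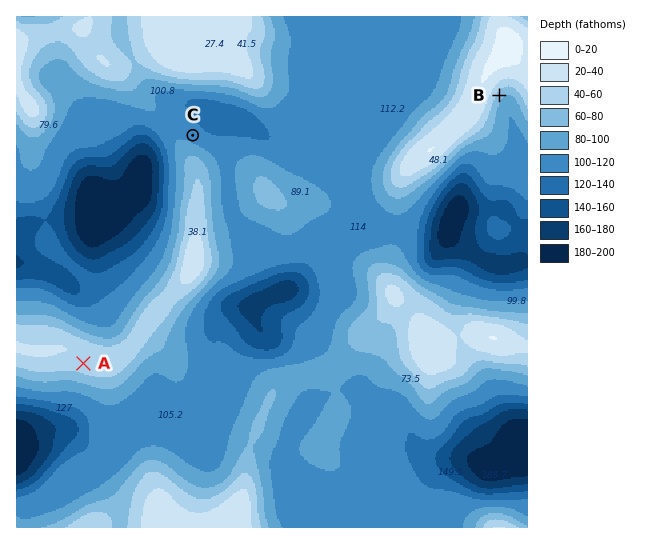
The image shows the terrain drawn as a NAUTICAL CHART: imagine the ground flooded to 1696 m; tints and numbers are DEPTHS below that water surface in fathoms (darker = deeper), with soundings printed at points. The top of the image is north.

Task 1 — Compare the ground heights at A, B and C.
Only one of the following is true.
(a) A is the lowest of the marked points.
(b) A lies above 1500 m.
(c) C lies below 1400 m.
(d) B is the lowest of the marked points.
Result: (b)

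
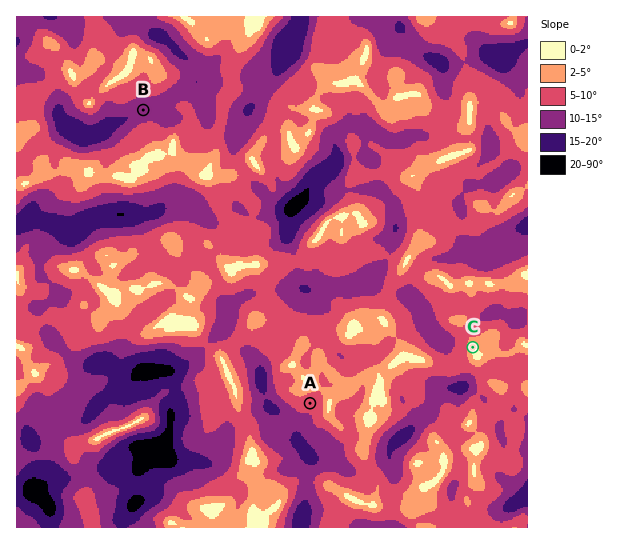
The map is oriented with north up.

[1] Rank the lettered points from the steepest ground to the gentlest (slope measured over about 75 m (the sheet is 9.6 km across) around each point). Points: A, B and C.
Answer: B A C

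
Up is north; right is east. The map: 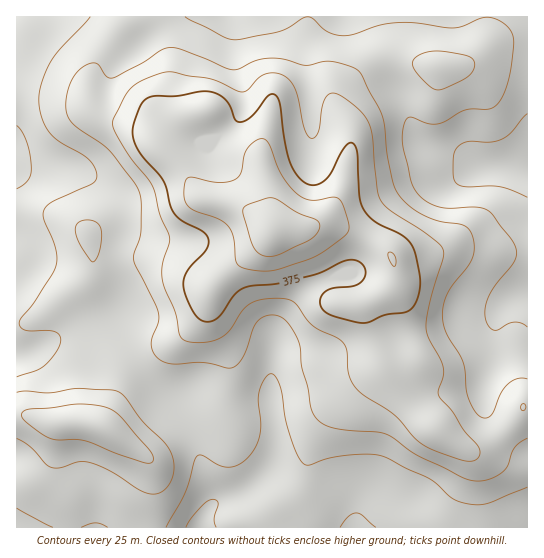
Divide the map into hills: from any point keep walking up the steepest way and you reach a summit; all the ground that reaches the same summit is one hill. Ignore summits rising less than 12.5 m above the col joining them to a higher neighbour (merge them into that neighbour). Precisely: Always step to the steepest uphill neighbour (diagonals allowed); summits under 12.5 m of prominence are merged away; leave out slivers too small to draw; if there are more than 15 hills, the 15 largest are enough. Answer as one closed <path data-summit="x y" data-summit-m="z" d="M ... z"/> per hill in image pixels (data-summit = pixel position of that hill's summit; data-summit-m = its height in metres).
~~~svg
<path data-summit="270 233" data-summit-m="444" d="M374 16l-358 1 0 338 11-2 30-16 24-8 22-1 7 4 13 14 33 47 20 21 20 32 16 52 0 5-11 19 0 6 327-1 0-72-13-7-16-17-11-14-4-12 1-24 12-28 0-38 13-15 18-9 0-122-14-4-33 0-22-10-22-6-12-5-9-10-12-31-16-25-8-48z"/><path data-summit="102 427" data-summit-m="372" d="M103 328l-16 0-12 3-59 26 0 170 183 1 13-25 0-5-16-52-12-21-28-32-33-47-13-14z"/><path data-summit="439 66" data-summit-m="335" d="M527 16l-152 1 5 13 8 48 15 23 13 33 9 10 12 5 22 6 22 10 47 2z"/><path data-summit="523 407" data-summit-m="350" d="M527 292l-17 8-13 15 0 38-13 33 0 19 4 12 11 14 16 17 12 7z"/>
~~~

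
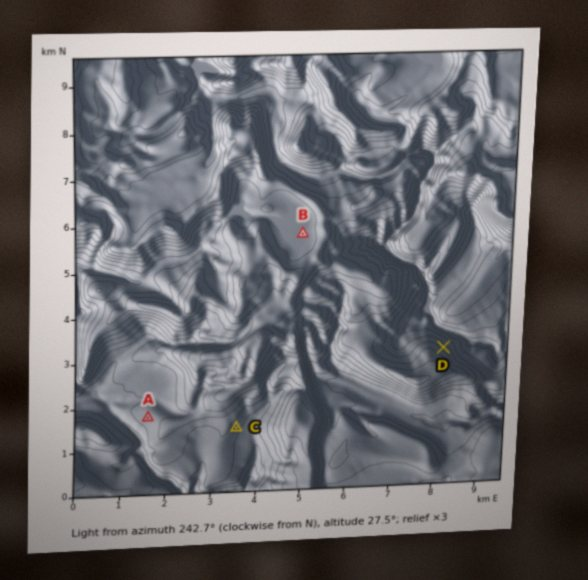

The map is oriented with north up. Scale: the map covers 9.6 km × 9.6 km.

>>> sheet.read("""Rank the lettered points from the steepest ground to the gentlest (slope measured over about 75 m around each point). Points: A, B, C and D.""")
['D', 'C', 'A', 'B']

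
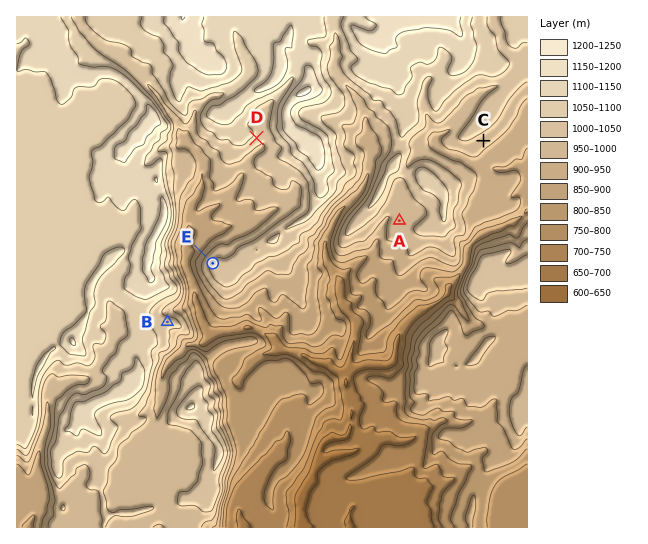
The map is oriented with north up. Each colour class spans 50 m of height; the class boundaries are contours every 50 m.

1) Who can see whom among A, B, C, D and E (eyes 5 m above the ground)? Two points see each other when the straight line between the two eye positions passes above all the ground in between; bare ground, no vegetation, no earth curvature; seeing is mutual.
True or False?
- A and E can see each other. False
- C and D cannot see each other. True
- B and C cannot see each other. True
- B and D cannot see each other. False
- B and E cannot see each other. False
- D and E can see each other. True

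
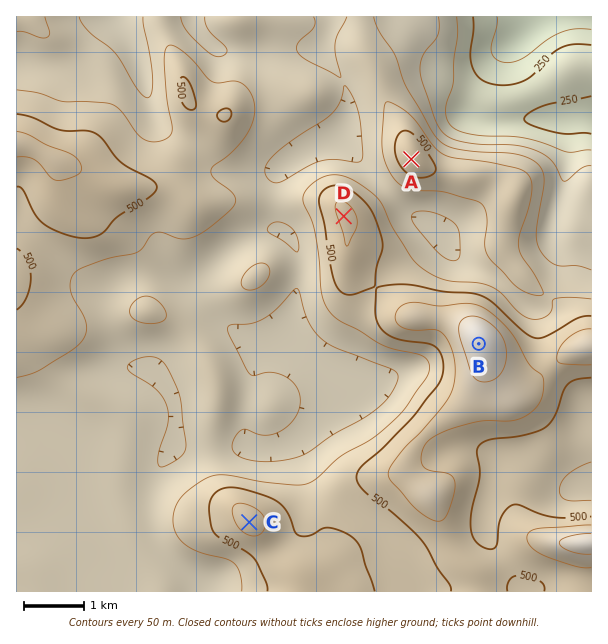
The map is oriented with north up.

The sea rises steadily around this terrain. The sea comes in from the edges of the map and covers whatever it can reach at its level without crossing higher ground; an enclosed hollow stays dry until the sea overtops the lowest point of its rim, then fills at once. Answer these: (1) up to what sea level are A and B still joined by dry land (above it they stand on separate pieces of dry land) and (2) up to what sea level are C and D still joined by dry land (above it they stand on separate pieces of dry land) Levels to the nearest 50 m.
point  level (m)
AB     450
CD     500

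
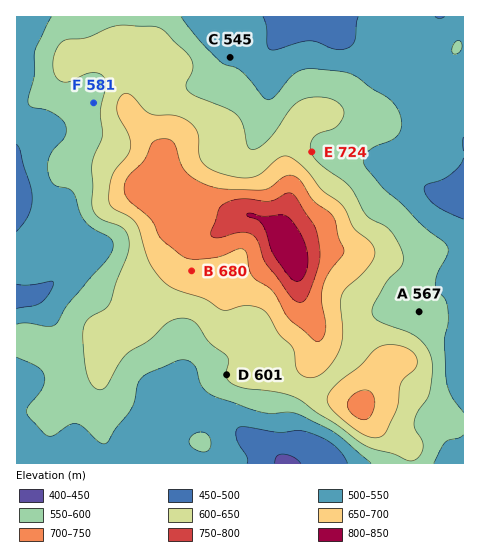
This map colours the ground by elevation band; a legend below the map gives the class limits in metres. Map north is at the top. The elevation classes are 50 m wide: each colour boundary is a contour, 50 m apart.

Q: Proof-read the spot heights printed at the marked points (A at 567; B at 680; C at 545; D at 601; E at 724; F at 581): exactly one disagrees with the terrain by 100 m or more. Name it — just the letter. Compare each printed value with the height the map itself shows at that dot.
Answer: E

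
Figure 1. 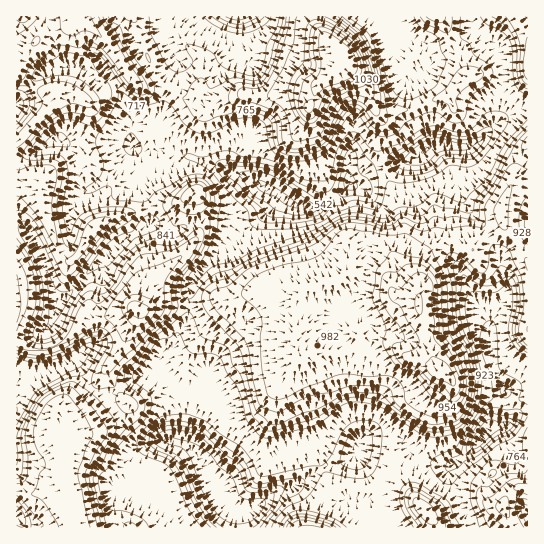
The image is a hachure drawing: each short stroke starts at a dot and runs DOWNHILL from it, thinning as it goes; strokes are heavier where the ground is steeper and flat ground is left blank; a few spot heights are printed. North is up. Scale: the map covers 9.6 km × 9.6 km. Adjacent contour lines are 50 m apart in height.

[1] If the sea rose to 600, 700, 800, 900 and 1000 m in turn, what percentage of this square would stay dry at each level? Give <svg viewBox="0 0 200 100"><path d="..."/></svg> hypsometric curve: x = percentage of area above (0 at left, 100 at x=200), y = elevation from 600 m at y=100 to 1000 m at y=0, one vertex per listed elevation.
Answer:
<svg viewBox="0 0 200 100"><path d="M190 100l-16-25-78-25-37-25-48-25"/></svg>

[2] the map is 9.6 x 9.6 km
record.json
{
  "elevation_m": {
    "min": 480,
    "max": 1190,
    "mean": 810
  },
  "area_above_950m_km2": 16.4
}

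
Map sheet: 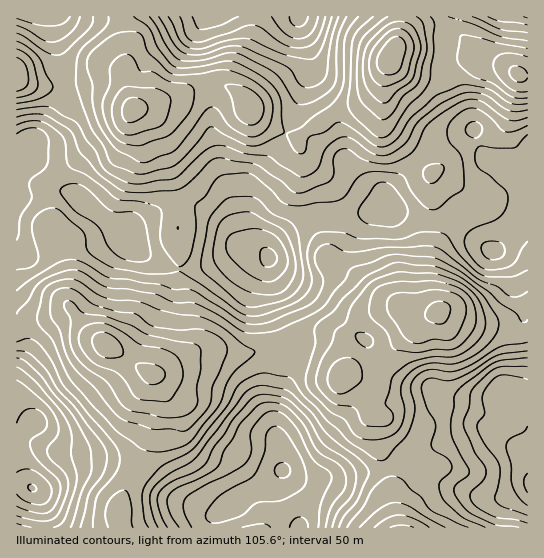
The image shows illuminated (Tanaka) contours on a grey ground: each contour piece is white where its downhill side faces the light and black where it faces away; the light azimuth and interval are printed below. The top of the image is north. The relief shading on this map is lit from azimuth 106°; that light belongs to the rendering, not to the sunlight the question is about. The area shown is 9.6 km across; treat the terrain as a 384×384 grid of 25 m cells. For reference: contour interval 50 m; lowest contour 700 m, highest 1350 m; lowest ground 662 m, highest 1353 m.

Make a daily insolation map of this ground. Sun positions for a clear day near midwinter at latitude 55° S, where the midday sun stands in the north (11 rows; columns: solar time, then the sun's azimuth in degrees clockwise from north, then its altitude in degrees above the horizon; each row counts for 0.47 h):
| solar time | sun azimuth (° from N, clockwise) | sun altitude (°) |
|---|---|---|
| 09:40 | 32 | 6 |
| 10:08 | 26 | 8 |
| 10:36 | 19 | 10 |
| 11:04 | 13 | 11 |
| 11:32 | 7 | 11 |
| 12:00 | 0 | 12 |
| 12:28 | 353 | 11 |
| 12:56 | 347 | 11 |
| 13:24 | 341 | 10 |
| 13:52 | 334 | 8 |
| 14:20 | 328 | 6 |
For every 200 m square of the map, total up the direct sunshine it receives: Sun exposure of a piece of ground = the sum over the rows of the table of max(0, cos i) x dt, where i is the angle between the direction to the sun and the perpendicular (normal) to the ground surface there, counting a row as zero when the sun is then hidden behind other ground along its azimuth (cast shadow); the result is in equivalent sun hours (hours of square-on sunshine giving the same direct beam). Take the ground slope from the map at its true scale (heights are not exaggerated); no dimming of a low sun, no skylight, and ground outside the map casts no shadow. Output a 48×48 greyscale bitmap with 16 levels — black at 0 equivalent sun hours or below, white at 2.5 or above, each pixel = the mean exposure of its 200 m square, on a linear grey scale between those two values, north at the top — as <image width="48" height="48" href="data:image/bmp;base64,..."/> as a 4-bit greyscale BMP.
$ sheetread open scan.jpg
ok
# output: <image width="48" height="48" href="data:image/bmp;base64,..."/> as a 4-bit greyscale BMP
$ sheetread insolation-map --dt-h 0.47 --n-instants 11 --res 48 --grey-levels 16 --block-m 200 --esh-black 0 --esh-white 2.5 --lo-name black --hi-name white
<image width="48" height="48" href="data:image/bmp;base64,Qk32BAAAAAAAAHYAAAAoAAAAMAAAADAAAAABAAQAAAAAAIAEAAATCwAAEwsAABAAAAAAAAAAAAAAABEREQAiIiIAMzMzAERERABVVVUAZmZmAHd3dwCIiIgAmZmZAKqqqgC7u7sAzMzMAN3d3QDu7u4A////AAAAEzVlQyISMyAAE1Z2QyERAAAAAAAAAAAAIzRDRTM0VmQiIiV3QhARAAAAAAAAAAACIzMzRVVWd3dkIRJEQhEjIREzISNEISNVQyESRoq7qYmHQyEjQyMiMzI0Roh1MomqhTESRpzd3cqpdTI1VFUyEjRGiYh1VZu7l1QzRnq8u7mZhlVnmZh3UyRWZUREV3mYdlVVVorMuXdnd4iJvMu6l1RCIiIjRXZDRWeId4msypl1VniJvMy5iYZTIzIkZ2MiRoqqiIiJu7qFVniJqqu6qpdmUyNWh1Q1eKuqqpqpq7qYiImqq5iJqYZVVEV3h3eJqrqquqqpm8y6qrvLu6hlRWYzV3dVZ3m8zKmZmqh2Z5q7ve3dy6hlQ0QzRmUzRXq8y5iHeIhlVFebzu27qph3dUNGdmZkRau6qpmXdnZlVWebzMqHdmdkV3eKu7uYibu5iaqYZDIzRVeJqphUQzRDWL3d7u7cy8upiYh1MQASM0VWd2VTMhEleK3/7u///uqYdlMRAAABIiIhASNEMhETV6vMu8zv/5mYVCAAAAAAAAAAAAE0RDNFVoiHZmiqmViXUgAAAAAAAAAAAAATQzWJdlNEM0RWQ1ZlQQAAAAAAAAAAAAAAASRmUxAAABESNDMyEAAAAAAAAAAAAAAAASIyAAAAAAAAEiMgAAAAAAAAAAABAAABIhEAAAAAAAAAAREAAAAAAAAAAAAREBESMxAAAAAAAAAAEhAAAAAAAAAREREREBI1ZUIAAAAAAAAAAiERAAAAABJWVCIzMiNndTIAAAAAAAAAAjVUIRERAUeIdkMzRmd1MhAAAAAAABIzM0ZmVUQzRWeHZmVVaJhjABEAAAAAE0Z2QlZVQzNGd2VmZmeaq7lkEAEQABERNomXU1QyIRJXd2VEVniavMp1MRIhESNERYqodTIQESR5mYYyR5mZmrqGeHVTI0Z3ZWiIdUMQE1eb3Ll2Z4mqqImpmpiHZ4iIiGVFZWZUV5ms3cu6h3eJmIm7qHeIiYiHiFMzRVRWmrvczcy6mIiImqmamHeJund3dkMzNUIleqvLq8y6mImruqmZhles3IVFZUM0V1RFWJiJqqqqqqq9yoiIdmi97KYhM0RWdkRVV5mKuYmZqrvN2odmeaq83KhTIkeZhYhniIqqqZmYmJu7uoZWiry7u5h1QzV5qe7MyomYiIh4iImHZ2M1aJqpiZmHZmZ5vf/tuYhlVlVVaIZDJEMiNXiHiavLqaq83f/ad3ZDIjNDM0IQATMgElZ4mZq8zMzN7924ZmQhAAEQAAAAABIQASV4ibqb3v/d/1VVVWVCEAAAAAAAABIhEjV4m9uIq97bhiIiNGZUMhAAAAAAAAEiNFVneIhlaJhiAQACNERCMxAAAAAAAAABNVVUI1d1RmQQAAAAEiEiIyEQAAAAAAAAJFUxADd1RCEAAAAAAQASIzIQAAAAAAAAI0MgAANFZBAAAAAAEREBERIjIQAAARABIyIQAAFGUQAAAAAAEjREIAEjMhAAATMzMyEAAAEjEAAAAA=="/>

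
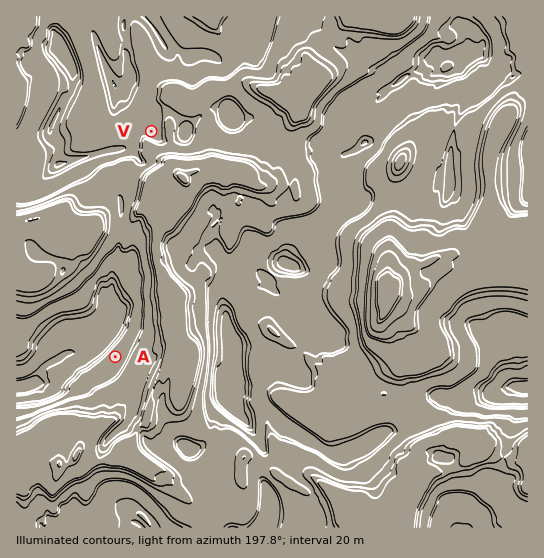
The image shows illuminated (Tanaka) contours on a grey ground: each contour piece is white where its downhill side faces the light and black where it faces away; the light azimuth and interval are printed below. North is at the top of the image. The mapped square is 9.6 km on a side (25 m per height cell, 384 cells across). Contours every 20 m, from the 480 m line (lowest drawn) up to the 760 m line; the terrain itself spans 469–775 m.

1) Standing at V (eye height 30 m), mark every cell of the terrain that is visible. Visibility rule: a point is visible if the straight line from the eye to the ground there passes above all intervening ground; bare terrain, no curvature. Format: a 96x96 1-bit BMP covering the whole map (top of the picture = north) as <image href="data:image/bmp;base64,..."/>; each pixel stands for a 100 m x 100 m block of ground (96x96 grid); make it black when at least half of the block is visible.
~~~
<image width="96" height="96" href="data:image/bmp;base64,Qk2+BAAAAAAAAD4AAAAoAAAAYAAAAGAAAAABAAEAAAAAAIAEAAATCwAAEwsAAAIAAAAAAAAA////AAAAAAAAAAm+AwAAAAAD/wAAAAd+AgAAAAADjwAAAAD+AgAAAAADHwAAAAH8AgAAAAAAHwAAAD/8AAAAAAAAPgAAAD/8AAAAAAAAfAAAAD/4AAAAAAAAeAAAAD/gAAAAAAAAAAAAAD+AAAAAAAAAAAAAAAIAAAAAAAAAAAAAAAAAAAAAAAAAAAAAAAAAAAAAAAAAAAAAAAAIAAAAAAAAAAAAAAA4AAAAHgAAAAAAAAB4wAAAPwAAAAAAAAD78AAAx+AAAAAAAAH/8AADgfAAAAAAAAH/8AAPAHAAAAAAAAB/8AAcAAAAAAAAAAA/4AAYAAAAAAAAAAA/4AAAAAAAAAAAAAA/8AAAAAAAAAAAAAA/+AAAAAAAAAAAAAAf8AAAAAAAAwAAAAEf/AAAAAAAB4AAAAEf/IAAAAAAD/AAAAEP/AAAAAAAH//4AAGP/gAEAAAAD//4AACP/gA+AAAAB//YAACP/wH+AAAAA//MAADP/gP8AAAAA//HAADPngP8AAAAA/+DgADvHgf4AAAAA/+B8AD/HgfgAAAAA//AAAD+Hg+AAAAAA//4EAD+Hi4AIAAAA//++AD+PjgAQAAAB///4AL8/hgAgAAAB///8AL8/jABAAAAB////AP8/zAAAAAAA////AP43/AAAAAAAH7//A/43/AAAAAAAAD//B/4H/wAAAAAAAD//j/4H/gAAAAAAAD//f/4H/gAAAAAAAD9//7wH/4AAAAAAAA8///xD/wAAAAAAAAI///yB/8AAAAAAAAA///mB/+AAAAAAAAA///nwf/AYAAAAAAH////wf/44AAAAAAf+//v6f/wAAAAAAA8Af///v/wAAAAAACwAD///n/4AAAAAADgAD///H/4AAAAAAAAAB///H/8YAAAAAAAAB///H/+YAAAAAAAAB//+H//8AAAAAAAAA///P//+AAAAAAAAA//////+QAAAAAAD93//////YAAAAAAH5///////8AAgAEEH5///////4AAgAEBAf9//////wAAgAEAQAAf/////wAAgAEAGAAP/////wAAgAEABAAM/////wAAAAAAwAABB////wAAAAAA8AHgAH///gAAAAAA/DHgAP///AAAAAAA/4//4////gAAAAAA//+HAH///4AAAAAB//8nAD///8AAAAAD///nAB///8AAAAED///ngYA///AAAAAB///ng8AAf/wAAAAB///nB8AAf/4AAAAB///sJ8AAf/4AAAAA/z/4f4AAP/8QEAAA/D/B/4AAP/P+GAAAeD/D/gAAH/ge/gAAMD/n/wAAD/gAfwAAMA/n/8AAB/wCAwAAMAf//+AAAf8HgAAAMAf///8AAP+PgAAAEAP//7+AAH/+AAAAAAH//72AAH/+AAAAAAP//txAAP/+AAAAAAP/+Pwgx//8AAAAAAP6AHwB///+AAAAAAPwAD4H9//+AAAAAAfgAB4C5//8AAAAAAfgAB4A5AB/sAAAAA/AAA8AAAA/8AAAAA+AAAYAAAAf4AAAAA8AAAIAAAAf4AA="/>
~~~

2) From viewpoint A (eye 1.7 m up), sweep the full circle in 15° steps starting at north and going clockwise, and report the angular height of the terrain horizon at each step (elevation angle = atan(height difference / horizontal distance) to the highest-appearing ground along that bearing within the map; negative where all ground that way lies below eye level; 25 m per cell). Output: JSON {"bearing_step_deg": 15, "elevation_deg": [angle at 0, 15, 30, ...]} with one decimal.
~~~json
{"bearing_step_deg": 15, "elevation_deg": [7.4, 4.0, -0.1, 0.1, 0.8, 1.3, 1.4, 1.4, 0.1, -0.0, -0.8, 0.0, 0.1, -0.0, -0.3, -0.1, 2.3, 4.7, 7.8, 9.8, 11.0, 11.2, 10.7, 9.4]}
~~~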